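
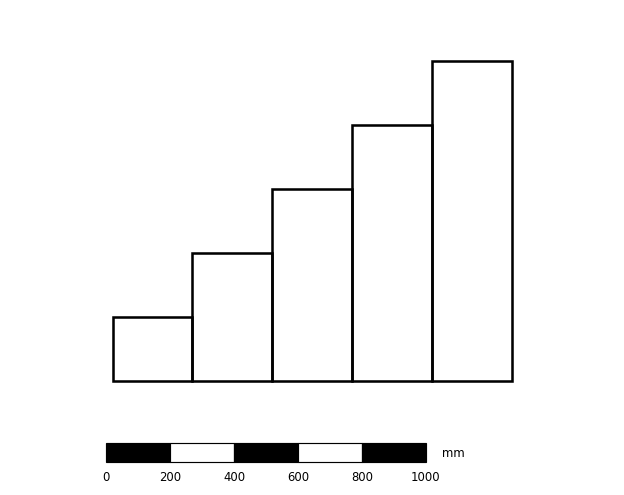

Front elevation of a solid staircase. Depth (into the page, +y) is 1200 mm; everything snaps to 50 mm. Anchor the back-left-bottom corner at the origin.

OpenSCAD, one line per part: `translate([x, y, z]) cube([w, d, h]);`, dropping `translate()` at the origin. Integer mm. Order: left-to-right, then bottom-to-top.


cube([250, 1200, 200]);
translate([250, 0, 0]) cube([250, 1200, 400]);
translate([500, 0, 0]) cube([250, 1200, 600]);
translate([750, 0, 0]) cube([250, 1200, 800]);
translate([1000, 0, 0]) cube([250, 1200, 1000]);


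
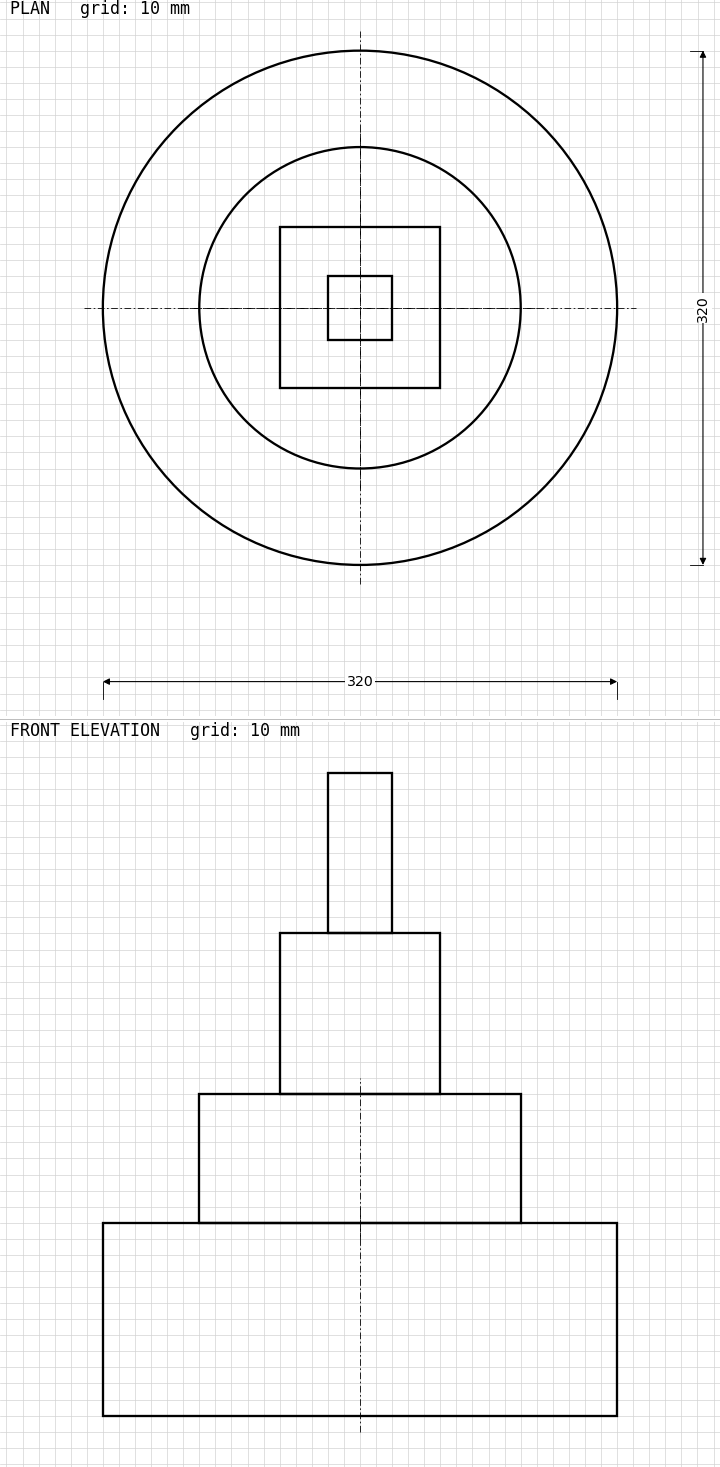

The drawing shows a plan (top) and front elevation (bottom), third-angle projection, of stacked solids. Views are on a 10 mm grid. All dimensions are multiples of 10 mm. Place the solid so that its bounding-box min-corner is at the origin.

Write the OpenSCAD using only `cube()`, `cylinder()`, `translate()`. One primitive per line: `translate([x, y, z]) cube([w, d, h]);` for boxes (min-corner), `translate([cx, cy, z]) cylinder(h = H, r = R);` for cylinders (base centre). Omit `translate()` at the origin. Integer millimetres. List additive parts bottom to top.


translate([160, 160, 0]) cylinder(h = 120, r = 160);
translate([160, 160, 120]) cylinder(h = 80, r = 100);
translate([110, 110, 200]) cube([100, 100, 100]);
translate([140, 140, 300]) cube([40, 40, 100]);


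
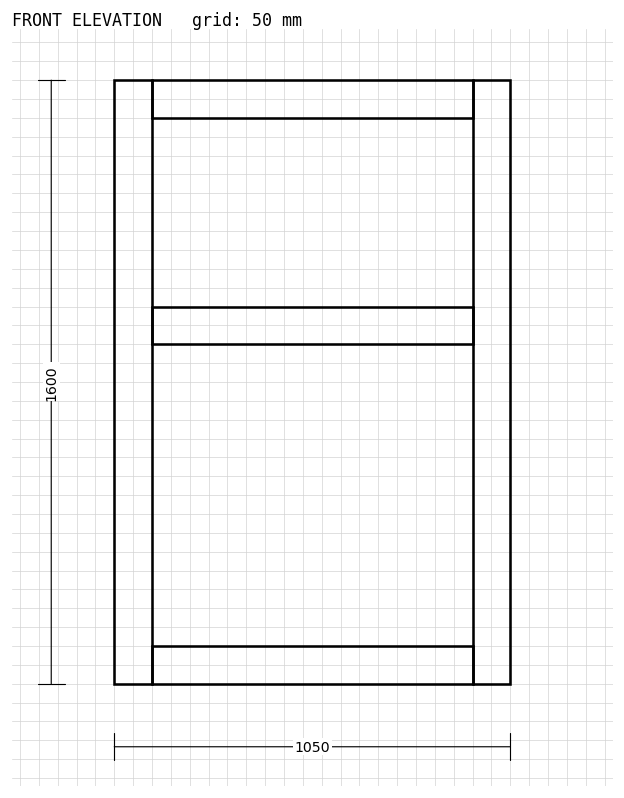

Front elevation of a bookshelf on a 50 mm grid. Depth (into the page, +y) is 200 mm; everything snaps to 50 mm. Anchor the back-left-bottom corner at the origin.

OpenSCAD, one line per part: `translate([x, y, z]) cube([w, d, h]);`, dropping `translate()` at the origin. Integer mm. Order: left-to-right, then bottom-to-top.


cube([100, 200, 1600]);
translate([100, 0, 0]) cube([850, 200, 100]);
translate([100, 0, 900]) cube([850, 200, 100]);
translate([100, 0, 1500]) cube([850, 200, 100]);
translate([950, 0, 0]) cube([100, 200, 1600]);


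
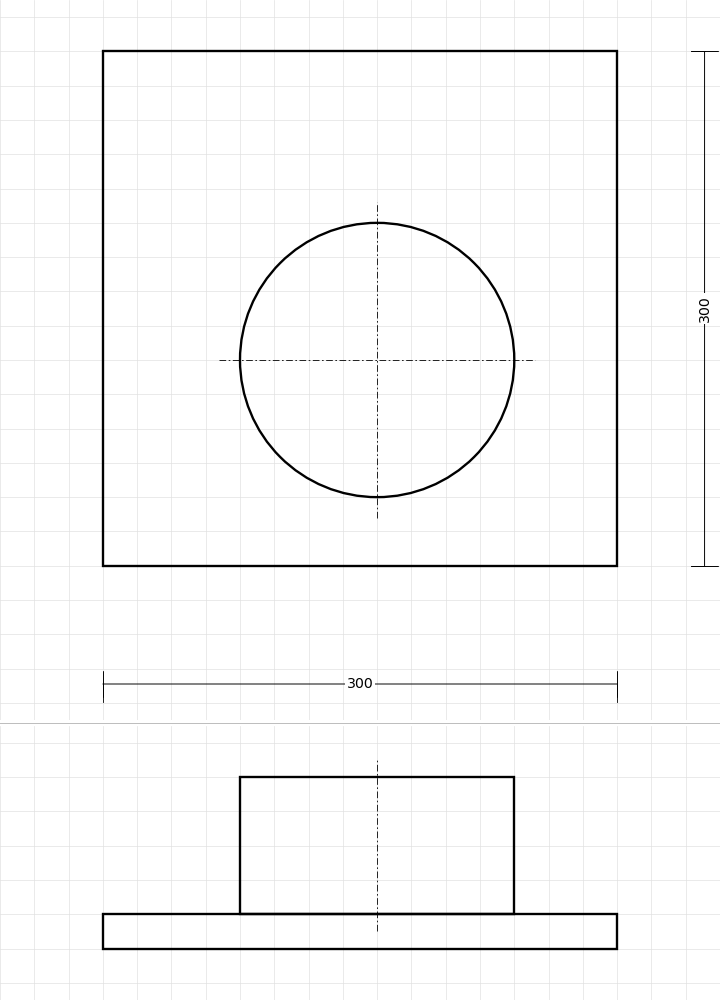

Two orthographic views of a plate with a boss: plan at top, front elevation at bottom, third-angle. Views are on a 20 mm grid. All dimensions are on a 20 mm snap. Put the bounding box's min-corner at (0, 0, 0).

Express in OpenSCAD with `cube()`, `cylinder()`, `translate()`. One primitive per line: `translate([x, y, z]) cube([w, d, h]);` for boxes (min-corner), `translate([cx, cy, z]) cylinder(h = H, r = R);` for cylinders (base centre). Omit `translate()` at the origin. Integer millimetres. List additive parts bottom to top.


cube([300, 300, 20]);
translate([160, 120, 20]) cylinder(h = 80, r = 80);


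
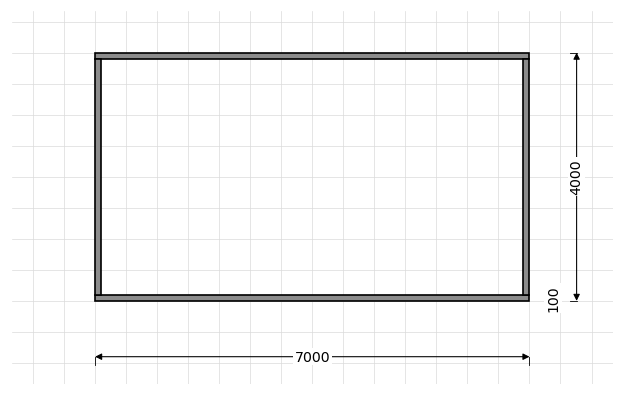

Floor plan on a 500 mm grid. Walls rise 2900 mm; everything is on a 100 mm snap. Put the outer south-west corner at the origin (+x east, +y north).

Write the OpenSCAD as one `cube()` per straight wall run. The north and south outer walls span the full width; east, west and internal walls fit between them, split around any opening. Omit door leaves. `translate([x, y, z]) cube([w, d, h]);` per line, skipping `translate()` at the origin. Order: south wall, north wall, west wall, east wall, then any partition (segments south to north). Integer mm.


cube([7000, 100, 2900]);
translate([0, 3900, 0]) cube([7000, 100, 2900]);
translate([0, 100, 0]) cube([100, 3800, 2900]);
translate([6900, 100, 0]) cube([100, 3800, 2900]);


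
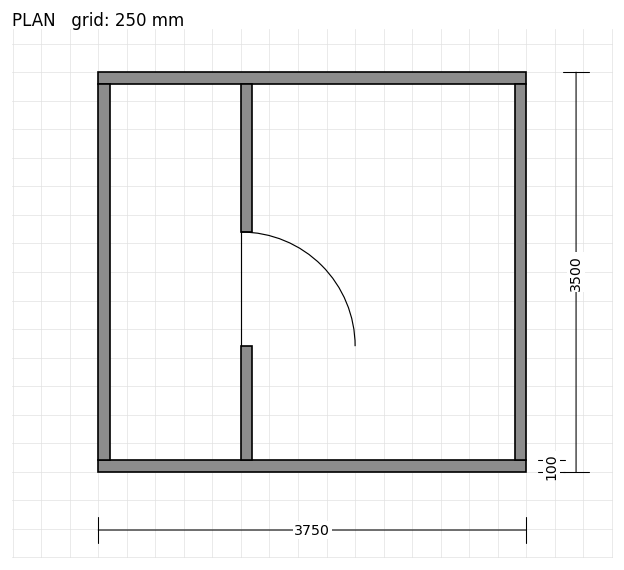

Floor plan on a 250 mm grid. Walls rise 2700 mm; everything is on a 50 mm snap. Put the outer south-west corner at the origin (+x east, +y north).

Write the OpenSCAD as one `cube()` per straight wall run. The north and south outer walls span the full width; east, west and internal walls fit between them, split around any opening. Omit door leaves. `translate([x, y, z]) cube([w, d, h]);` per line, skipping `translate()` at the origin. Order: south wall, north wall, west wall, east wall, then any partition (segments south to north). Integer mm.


cube([3750, 100, 2700]);
translate([0, 3400, 0]) cube([3750, 100, 2700]);
translate([0, 100, 0]) cube([100, 3300, 2700]);
translate([3650, 100, 0]) cube([100, 3300, 2700]);
translate([1250, 100, 0]) cube([100, 1000, 2700]);
translate([1250, 2100, 0]) cube([100, 1300, 2700]);


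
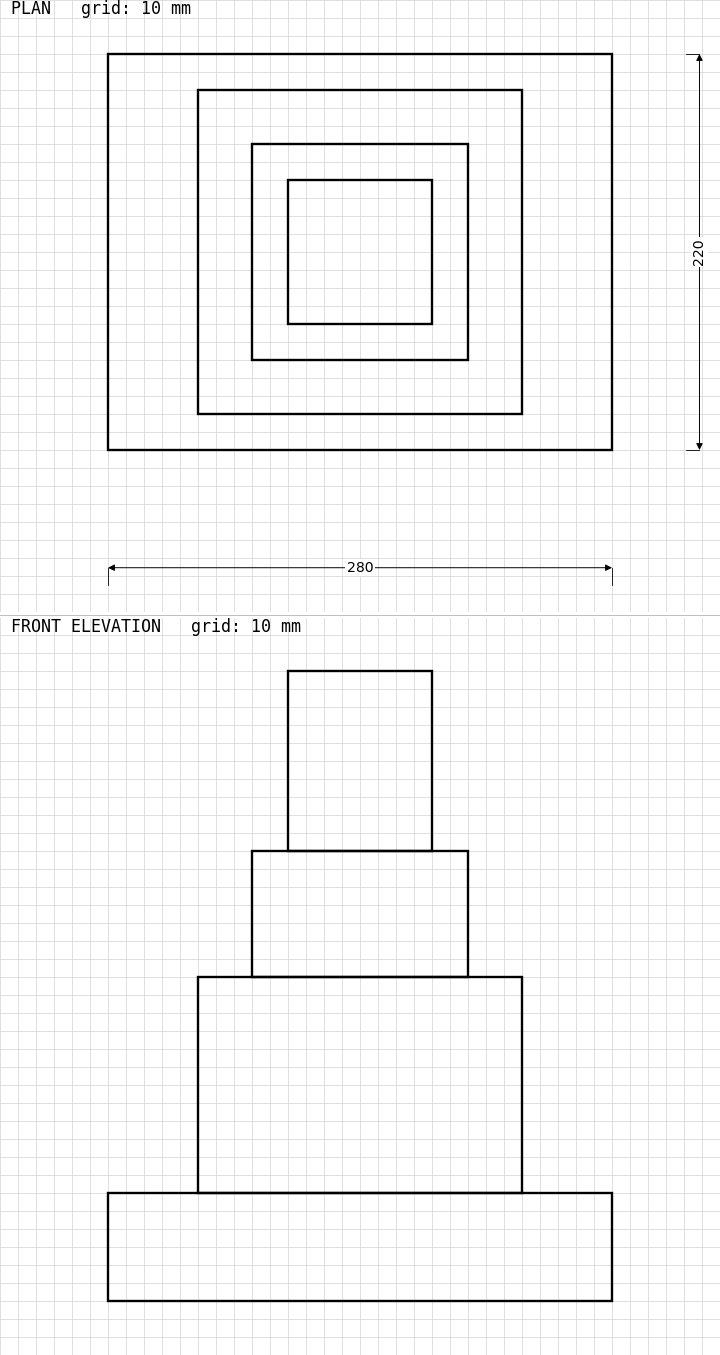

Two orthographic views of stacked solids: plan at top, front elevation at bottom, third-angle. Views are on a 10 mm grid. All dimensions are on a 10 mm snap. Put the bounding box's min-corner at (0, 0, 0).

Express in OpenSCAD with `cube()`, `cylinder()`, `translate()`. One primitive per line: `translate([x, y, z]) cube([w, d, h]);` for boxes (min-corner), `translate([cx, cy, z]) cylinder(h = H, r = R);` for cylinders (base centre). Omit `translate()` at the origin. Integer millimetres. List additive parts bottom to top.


cube([280, 220, 60]);
translate([50, 20, 60]) cube([180, 180, 120]);
translate([80, 50, 180]) cube([120, 120, 70]);
translate([100, 70, 250]) cube([80, 80, 100]);


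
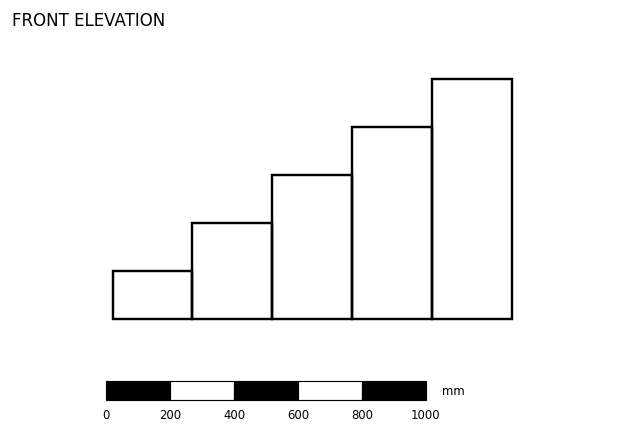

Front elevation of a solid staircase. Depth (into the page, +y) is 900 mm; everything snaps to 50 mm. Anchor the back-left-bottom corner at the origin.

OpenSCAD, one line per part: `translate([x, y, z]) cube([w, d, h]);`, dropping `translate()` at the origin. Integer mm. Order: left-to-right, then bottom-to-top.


cube([250, 900, 150]);
translate([250, 0, 0]) cube([250, 900, 300]);
translate([500, 0, 0]) cube([250, 900, 450]);
translate([750, 0, 0]) cube([250, 900, 600]);
translate([1000, 0, 0]) cube([250, 900, 750]);


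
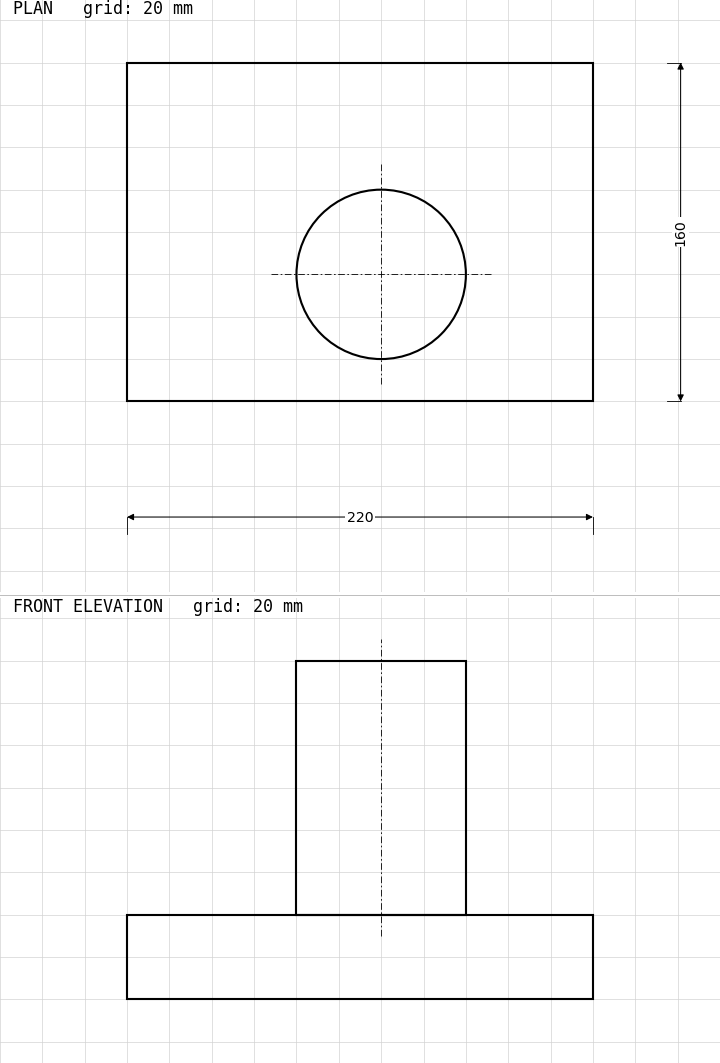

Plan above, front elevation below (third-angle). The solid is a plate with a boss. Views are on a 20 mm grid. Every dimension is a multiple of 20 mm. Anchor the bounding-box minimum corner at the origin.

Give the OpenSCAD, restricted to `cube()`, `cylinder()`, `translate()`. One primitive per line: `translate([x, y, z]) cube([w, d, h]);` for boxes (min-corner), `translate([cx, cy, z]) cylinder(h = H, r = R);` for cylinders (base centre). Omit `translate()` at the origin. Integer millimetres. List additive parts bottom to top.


cube([220, 160, 40]);
translate([120, 60, 40]) cylinder(h = 120, r = 40);


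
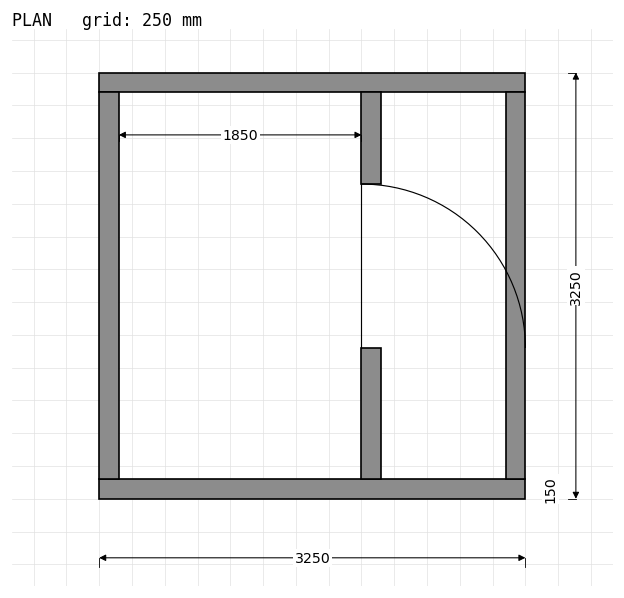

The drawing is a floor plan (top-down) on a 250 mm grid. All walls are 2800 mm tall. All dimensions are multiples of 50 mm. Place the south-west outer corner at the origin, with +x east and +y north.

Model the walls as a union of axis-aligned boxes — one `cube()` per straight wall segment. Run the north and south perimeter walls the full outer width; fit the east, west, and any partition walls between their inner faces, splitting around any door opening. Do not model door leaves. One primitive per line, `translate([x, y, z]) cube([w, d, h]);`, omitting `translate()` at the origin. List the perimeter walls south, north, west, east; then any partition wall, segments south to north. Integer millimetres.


cube([3250, 150, 2800]);
translate([0, 3100, 0]) cube([3250, 150, 2800]);
translate([0, 150, 0]) cube([150, 2950, 2800]);
translate([3100, 150, 0]) cube([150, 2950, 2800]);
translate([2000, 150, 0]) cube([150, 1000, 2800]);
translate([2000, 2400, 0]) cube([150, 700, 2800]);


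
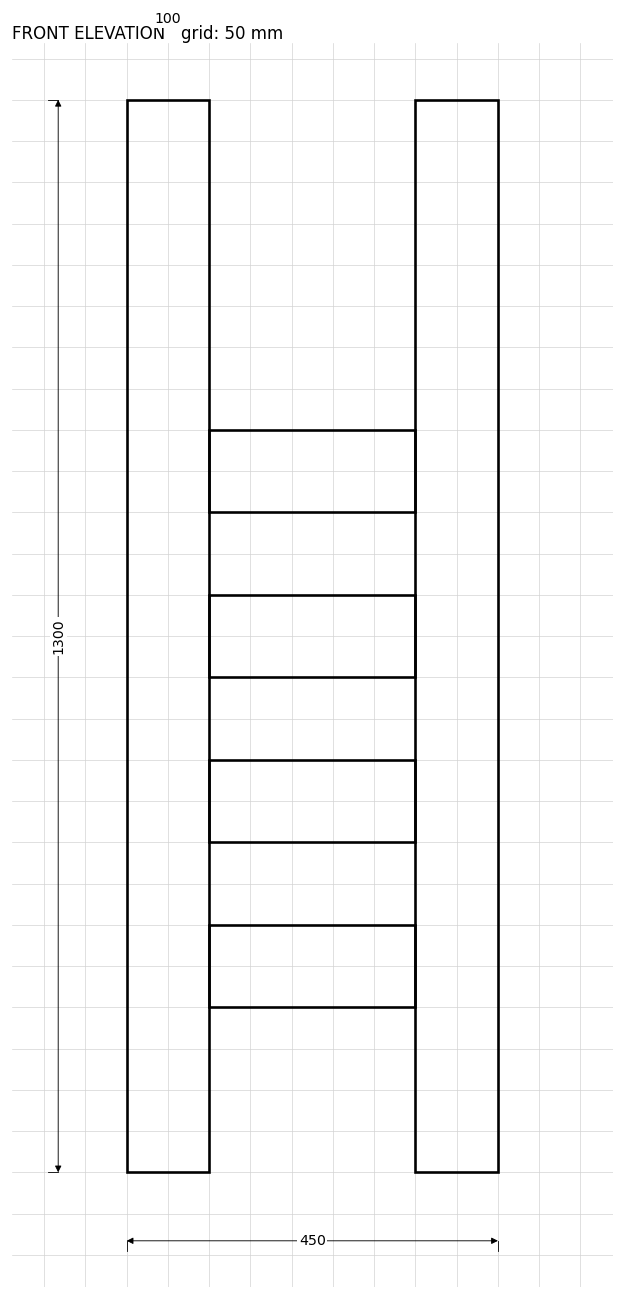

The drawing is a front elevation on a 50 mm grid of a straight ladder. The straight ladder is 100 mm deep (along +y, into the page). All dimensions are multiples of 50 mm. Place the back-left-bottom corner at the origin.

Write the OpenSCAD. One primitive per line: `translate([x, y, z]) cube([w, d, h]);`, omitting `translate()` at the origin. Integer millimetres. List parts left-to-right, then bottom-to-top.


cube([100, 100, 1300]);
translate([100, 0, 200]) cube([250, 100, 100]);
translate([100, 0, 400]) cube([250, 100, 100]);
translate([100, 0, 600]) cube([250, 100, 100]);
translate([100, 0, 800]) cube([250, 100, 100]);
translate([350, 0, 0]) cube([100, 100, 1300]);


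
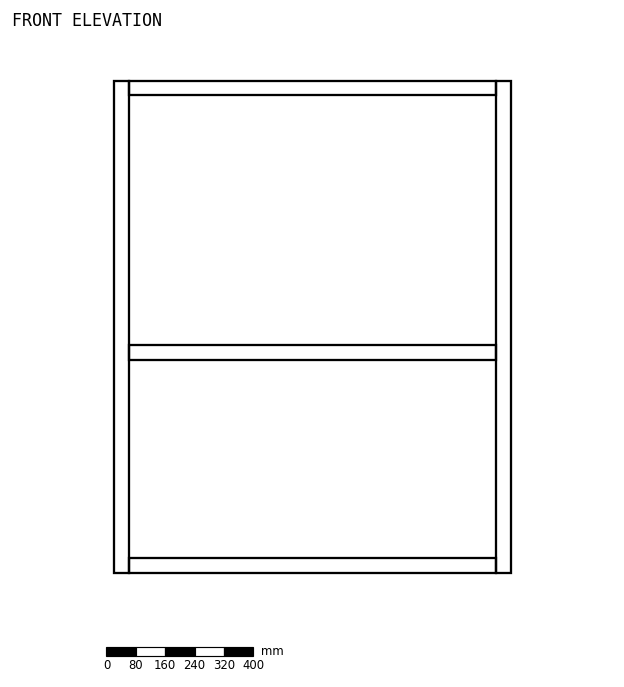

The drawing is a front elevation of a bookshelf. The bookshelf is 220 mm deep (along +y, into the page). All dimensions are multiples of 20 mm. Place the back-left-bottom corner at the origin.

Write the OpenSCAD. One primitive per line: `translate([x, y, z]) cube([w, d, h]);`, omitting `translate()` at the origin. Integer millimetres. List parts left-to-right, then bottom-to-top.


cube([40, 220, 1340]);
translate([40, 0, 0]) cube([1000, 220, 40]);
translate([40, 0, 580]) cube([1000, 220, 40]);
translate([40, 0, 1300]) cube([1000, 220, 40]);
translate([1040, 0, 0]) cube([40, 220, 1340]);


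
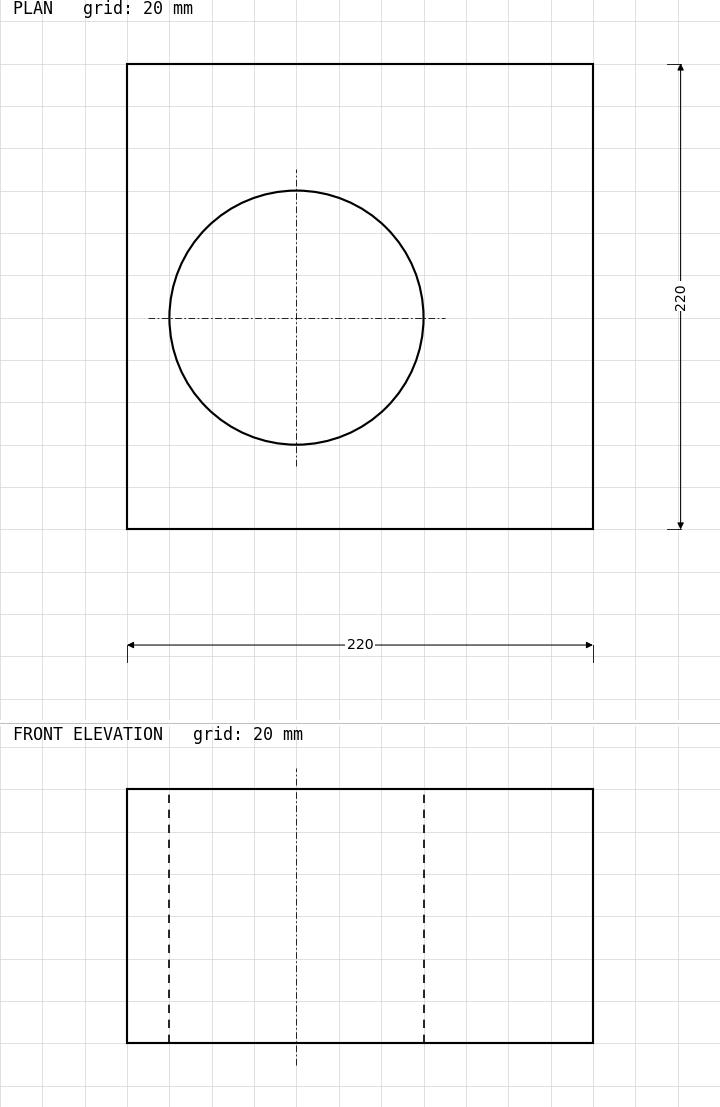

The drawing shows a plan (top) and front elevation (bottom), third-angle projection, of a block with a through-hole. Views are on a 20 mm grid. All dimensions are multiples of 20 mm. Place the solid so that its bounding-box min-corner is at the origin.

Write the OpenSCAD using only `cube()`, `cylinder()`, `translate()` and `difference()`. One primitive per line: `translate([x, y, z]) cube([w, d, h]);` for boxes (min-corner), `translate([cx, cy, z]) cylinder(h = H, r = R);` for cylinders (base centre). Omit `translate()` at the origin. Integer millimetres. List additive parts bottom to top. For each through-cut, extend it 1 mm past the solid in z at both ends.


difference() {
  cube([220, 220, 120]);
  translate([80, 100, -1]) cylinder(h = 122, r = 60);
}


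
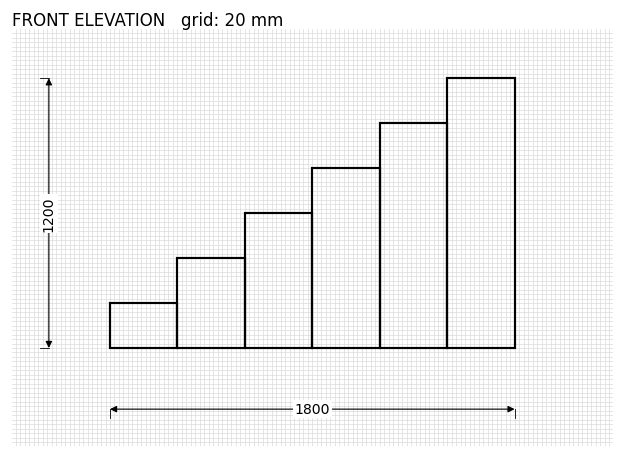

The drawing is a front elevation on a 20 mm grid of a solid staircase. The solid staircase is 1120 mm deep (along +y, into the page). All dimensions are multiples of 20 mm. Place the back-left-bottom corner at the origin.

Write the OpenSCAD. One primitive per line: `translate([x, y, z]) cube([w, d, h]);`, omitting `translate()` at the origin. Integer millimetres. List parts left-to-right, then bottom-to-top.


cube([300, 1120, 200]);
translate([300, 0, 0]) cube([300, 1120, 400]);
translate([600, 0, 0]) cube([300, 1120, 600]);
translate([900, 0, 0]) cube([300, 1120, 800]);
translate([1200, 0, 0]) cube([300, 1120, 1000]);
translate([1500, 0, 0]) cube([300, 1120, 1200]);


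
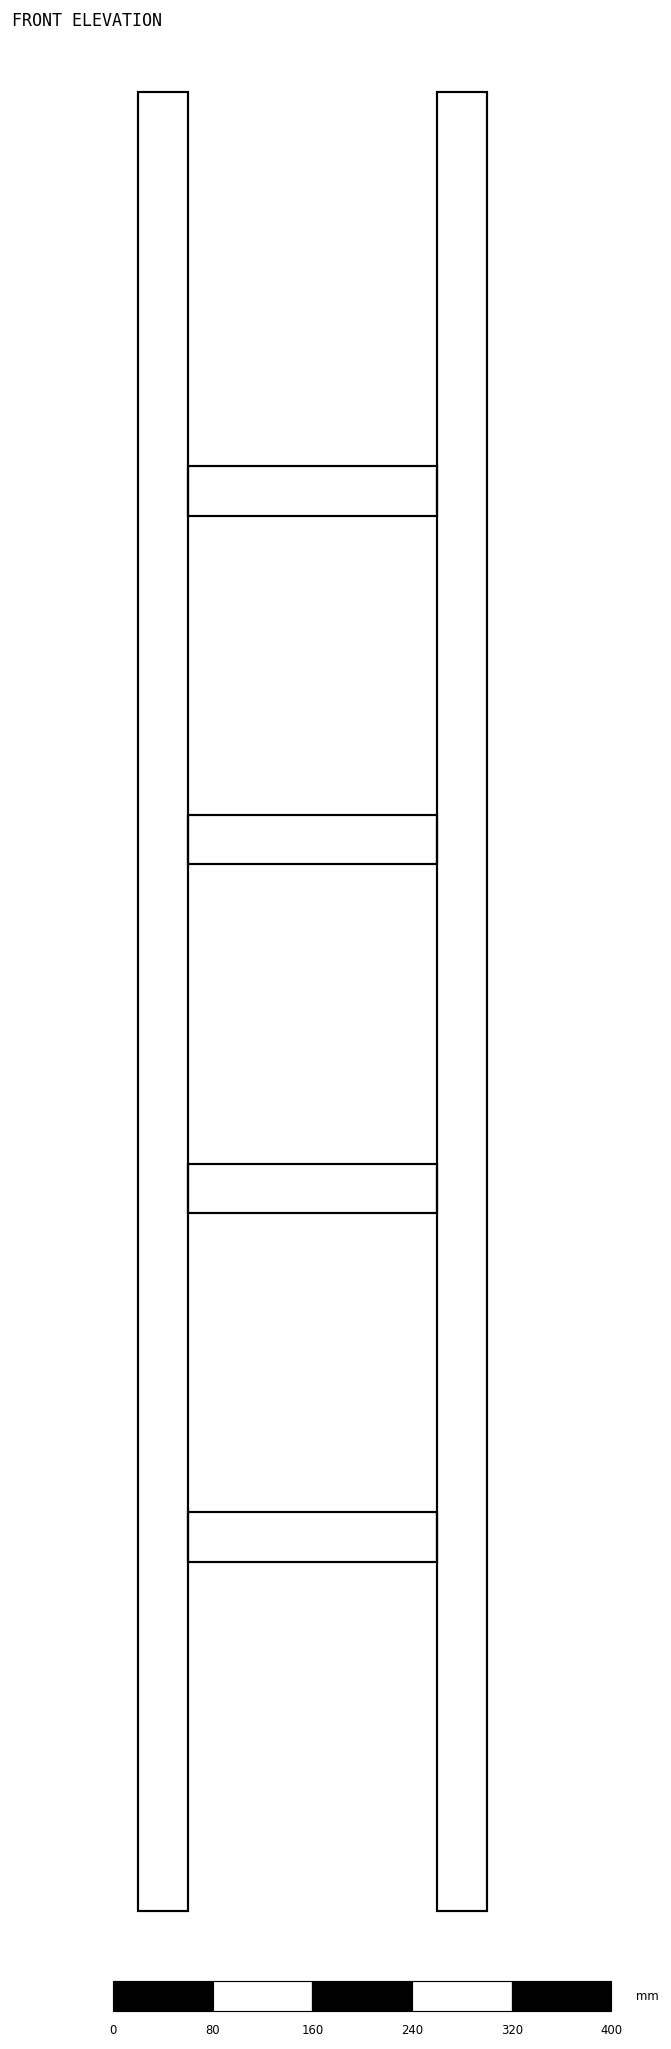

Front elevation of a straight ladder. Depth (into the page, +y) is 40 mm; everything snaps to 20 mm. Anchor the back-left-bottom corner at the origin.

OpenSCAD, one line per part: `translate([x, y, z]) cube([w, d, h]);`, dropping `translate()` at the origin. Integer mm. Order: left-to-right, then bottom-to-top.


cube([40, 40, 1460]);
translate([40, 0, 280]) cube([200, 40, 40]);
translate([40, 0, 560]) cube([200, 40, 40]);
translate([40, 0, 840]) cube([200, 40, 40]);
translate([40, 0, 1120]) cube([200, 40, 40]);
translate([240, 0, 0]) cube([40, 40, 1460]);


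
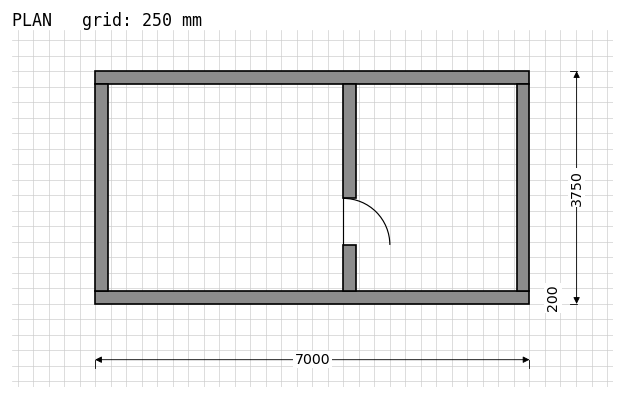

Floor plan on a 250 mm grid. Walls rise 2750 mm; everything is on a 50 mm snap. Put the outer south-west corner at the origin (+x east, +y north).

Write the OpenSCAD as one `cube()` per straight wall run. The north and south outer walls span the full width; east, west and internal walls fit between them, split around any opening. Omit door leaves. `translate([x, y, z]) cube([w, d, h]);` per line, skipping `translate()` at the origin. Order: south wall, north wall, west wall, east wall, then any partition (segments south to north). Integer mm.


cube([7000, 200, 2750]);
translate([0, 3550, 0]) cube([7000, 200, 2750]);
translate([0, 200, 0]) cube([200, 3350, 2750]);
translate([6800, 200, 0]) cube([200, 3350, 2750]);
translate([4000, 200, 0]) cube([200, 750, 2750]);
translate([4000, 1700, 0]) cube([200, 1850, 2750]);


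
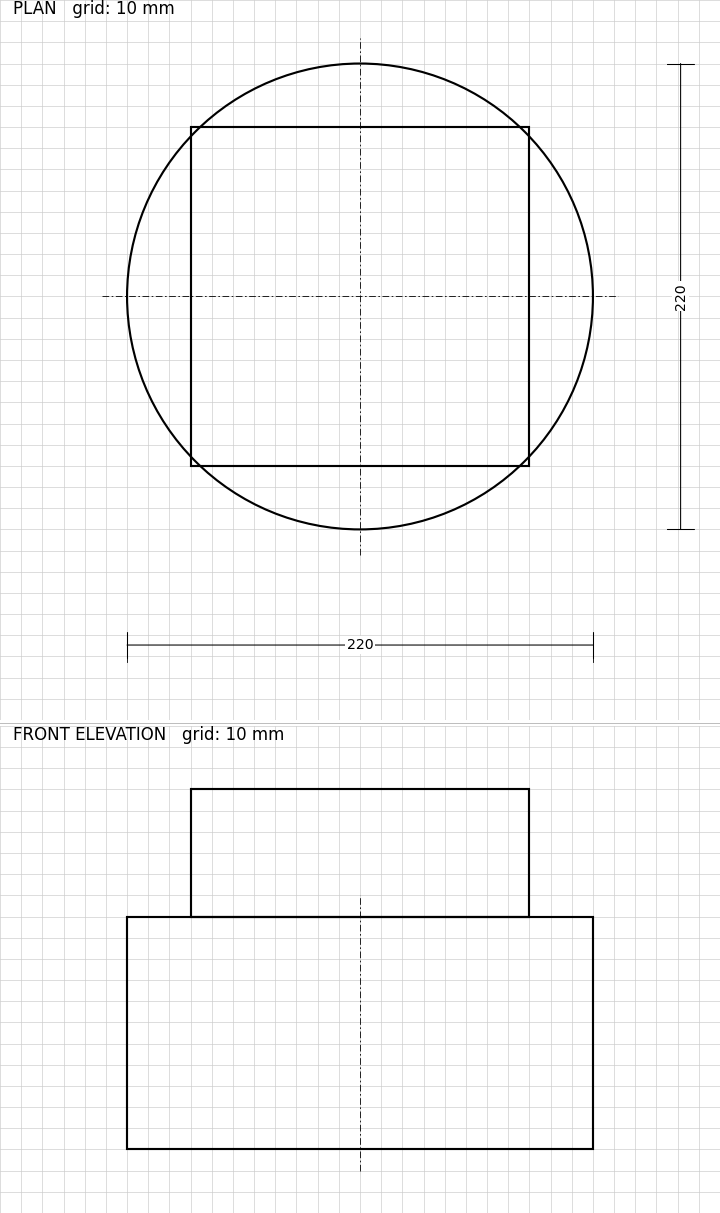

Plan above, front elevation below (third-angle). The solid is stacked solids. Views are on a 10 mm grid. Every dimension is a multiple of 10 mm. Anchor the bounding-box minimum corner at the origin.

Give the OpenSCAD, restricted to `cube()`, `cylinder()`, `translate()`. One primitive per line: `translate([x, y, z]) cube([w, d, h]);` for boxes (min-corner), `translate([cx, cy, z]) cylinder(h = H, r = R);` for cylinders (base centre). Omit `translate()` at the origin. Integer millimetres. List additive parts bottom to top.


translate([110, 110, 0]) cylinder(h = 110, r = 110);
translate([30, 30, 110]) cube([160, 160, 60]);


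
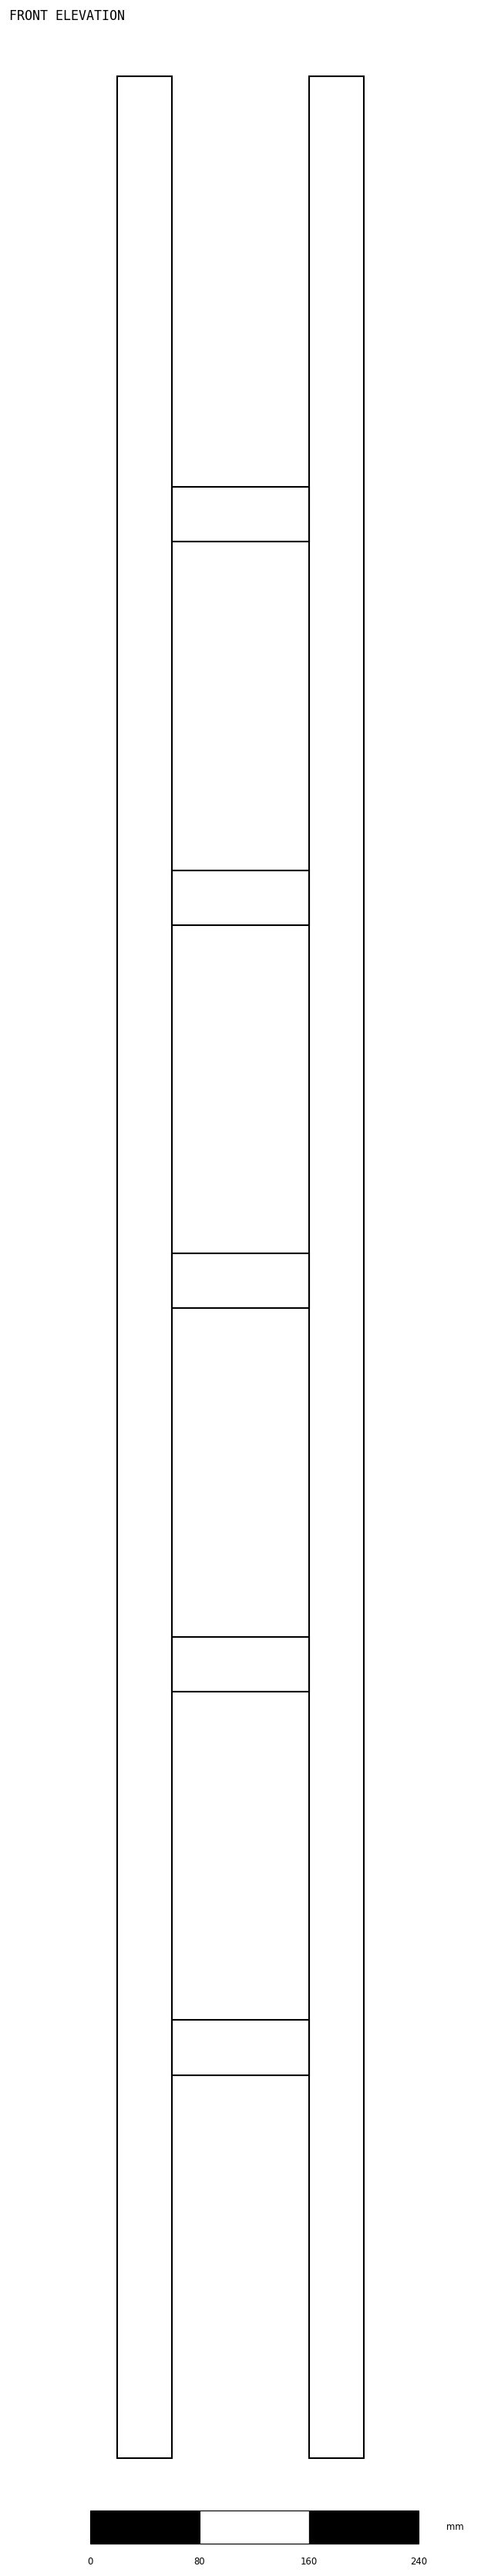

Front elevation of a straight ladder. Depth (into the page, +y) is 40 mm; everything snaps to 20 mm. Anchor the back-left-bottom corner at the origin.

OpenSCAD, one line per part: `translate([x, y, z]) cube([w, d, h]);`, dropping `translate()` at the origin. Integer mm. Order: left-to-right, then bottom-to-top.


cube([40, 40, 1740]);
translate([40, 0, 280]) cube([100, 40, 40]);
translate([40, 0, 560]) cube([100, 40, 40]);
translate([40, 0, 840]) cube([100, 40, 40]);
translate([40, 0, 1120]) cube([100, 40, 40]);
translate([40, 0, 1400]) cube([100, 40, 40]);
translate([140, 0, 0]) cube([40, 40, 1740]);


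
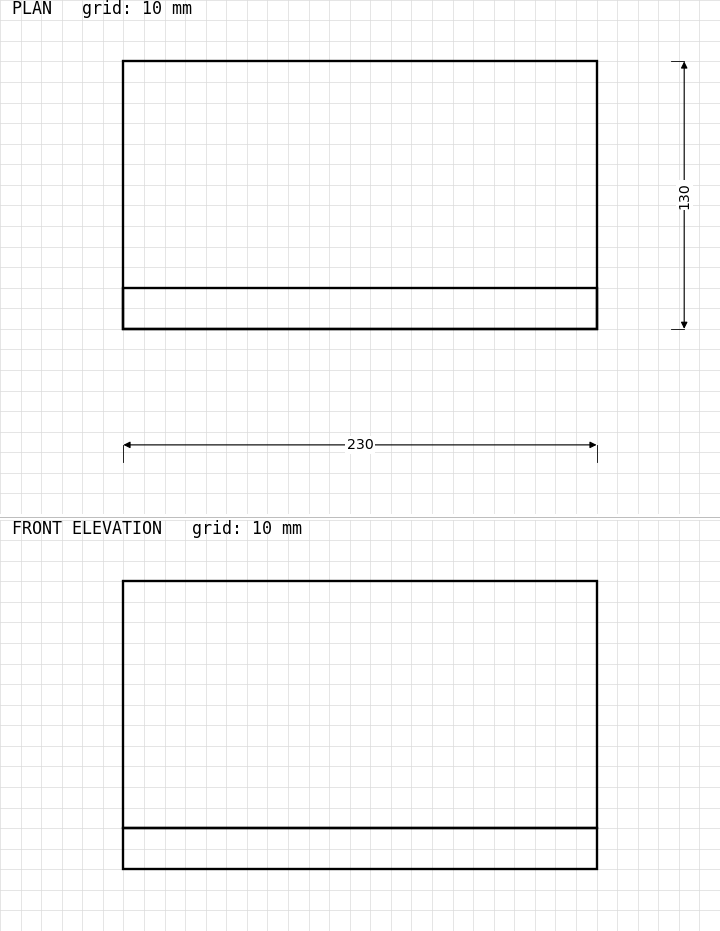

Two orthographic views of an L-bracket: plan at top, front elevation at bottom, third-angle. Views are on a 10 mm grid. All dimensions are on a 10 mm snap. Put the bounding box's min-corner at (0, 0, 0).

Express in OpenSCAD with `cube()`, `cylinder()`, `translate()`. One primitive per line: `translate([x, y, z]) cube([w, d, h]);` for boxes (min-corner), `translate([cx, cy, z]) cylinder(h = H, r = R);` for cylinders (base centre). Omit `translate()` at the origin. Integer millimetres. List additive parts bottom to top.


cube([230, 130, 20]);
translate([0, 0, 20]) cube([230, 20, 120]);


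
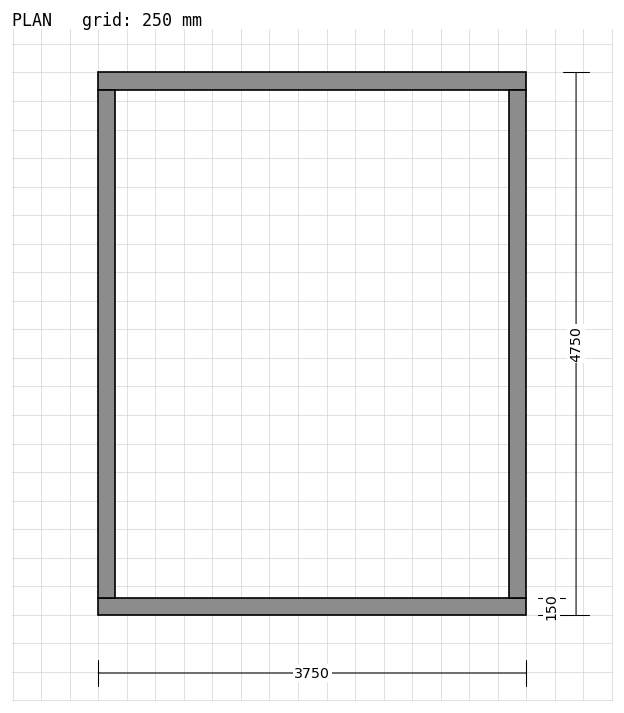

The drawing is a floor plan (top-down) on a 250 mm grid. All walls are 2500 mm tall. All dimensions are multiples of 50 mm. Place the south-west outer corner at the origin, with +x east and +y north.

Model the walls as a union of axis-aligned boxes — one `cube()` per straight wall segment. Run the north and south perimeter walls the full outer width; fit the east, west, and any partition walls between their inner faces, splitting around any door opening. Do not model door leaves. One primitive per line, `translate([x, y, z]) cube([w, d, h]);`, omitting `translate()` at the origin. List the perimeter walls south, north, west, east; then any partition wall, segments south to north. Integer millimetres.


cube([3750, 150, 2500]);
translate([0, 4600, 0]) cube([3750, 150, 2500]);
translate([0, 150, 0]) cube([150, 4450, 2500]);
translate([3600, 150, 0]) cube([150, 4450, 2500]);


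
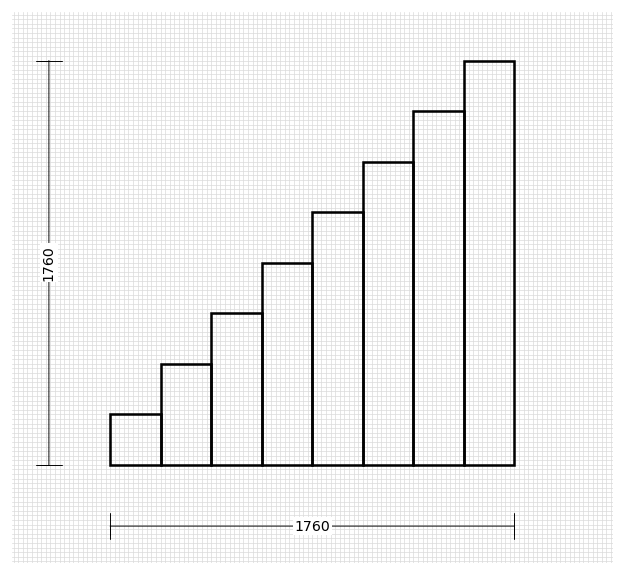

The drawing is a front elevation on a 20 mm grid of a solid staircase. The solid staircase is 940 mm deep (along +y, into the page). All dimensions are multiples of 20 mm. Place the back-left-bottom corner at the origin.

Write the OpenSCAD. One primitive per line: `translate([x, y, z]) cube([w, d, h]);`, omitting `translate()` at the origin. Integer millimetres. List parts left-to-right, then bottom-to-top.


cube([220, 940, 220]);
translate([220, 0, 0]) cube([220, 940, 440]);
translate([440, 0, 0]) cube([220, 940, 660]);
translate([660, 0, 0]) cube([220, 940, 880]);
translate([880, 0, 0]) cube([220, 940, 1100]);
translate([1100, 0, 0]) cube([220, 940, 1320]);
translate([1320, 0, 0]) cube([220, 940, 1540]);
translate([1540, 0, 0]) cube([220, 940, 1760]);


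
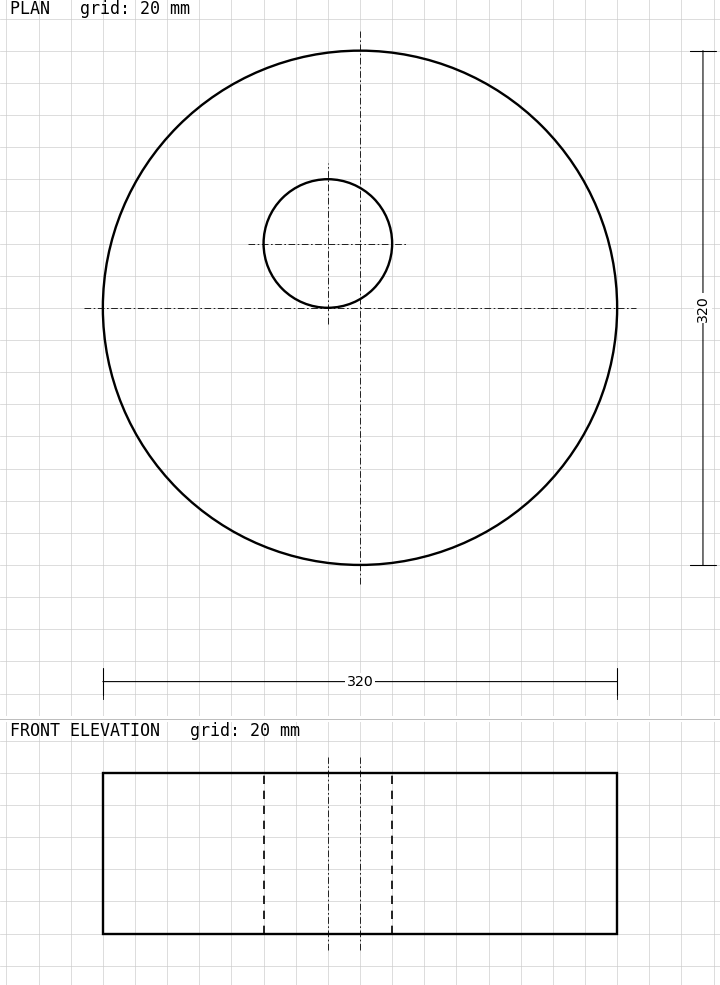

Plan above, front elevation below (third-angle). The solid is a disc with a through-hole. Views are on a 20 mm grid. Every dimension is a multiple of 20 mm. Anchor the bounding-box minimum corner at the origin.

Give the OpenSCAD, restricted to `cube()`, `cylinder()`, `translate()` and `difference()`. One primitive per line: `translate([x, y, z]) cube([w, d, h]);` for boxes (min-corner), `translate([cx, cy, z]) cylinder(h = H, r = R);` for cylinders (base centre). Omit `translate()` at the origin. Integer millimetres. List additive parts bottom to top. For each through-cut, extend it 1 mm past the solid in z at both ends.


difference() {
  translate([160, 160, 0]) cylinder(h = 100, r = 160);
  translate([140, 200, -1]) cylinder(h = 102, r = 40);
}


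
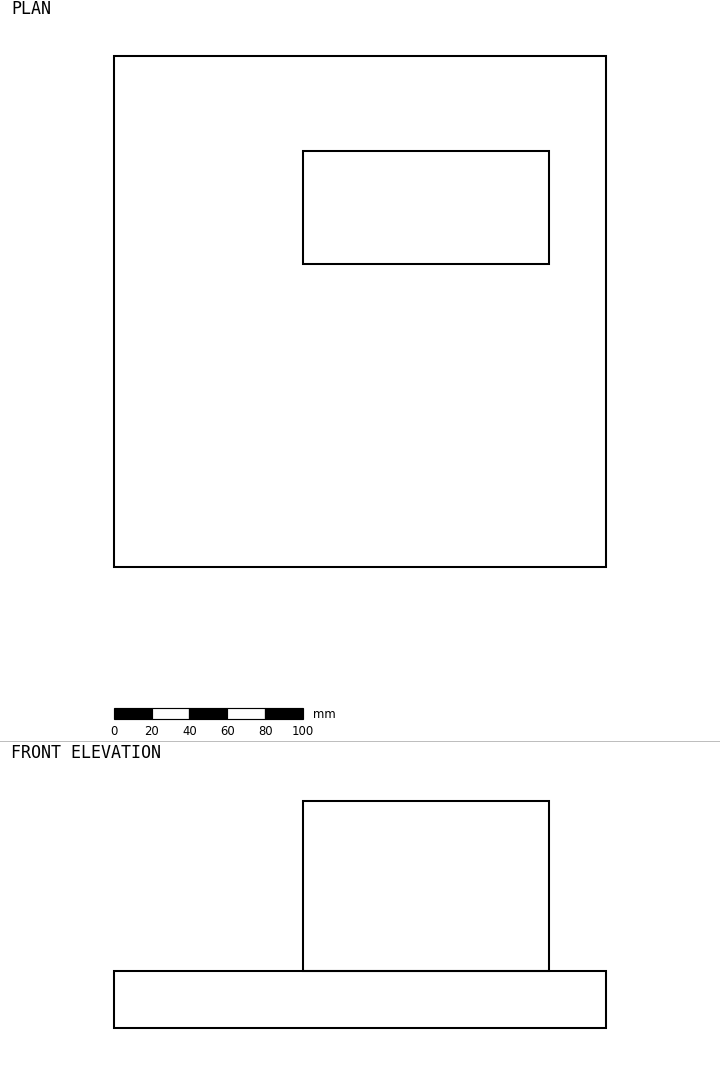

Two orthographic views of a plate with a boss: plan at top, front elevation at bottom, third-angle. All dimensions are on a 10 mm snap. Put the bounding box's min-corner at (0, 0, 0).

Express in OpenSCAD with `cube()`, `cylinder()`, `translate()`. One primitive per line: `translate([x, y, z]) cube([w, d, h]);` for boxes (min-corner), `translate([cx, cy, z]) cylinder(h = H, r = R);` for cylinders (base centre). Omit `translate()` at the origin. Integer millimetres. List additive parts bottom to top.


cube([260, 270, 30]);
translate([100, 160, 30]) cube([130, 60, 90]);


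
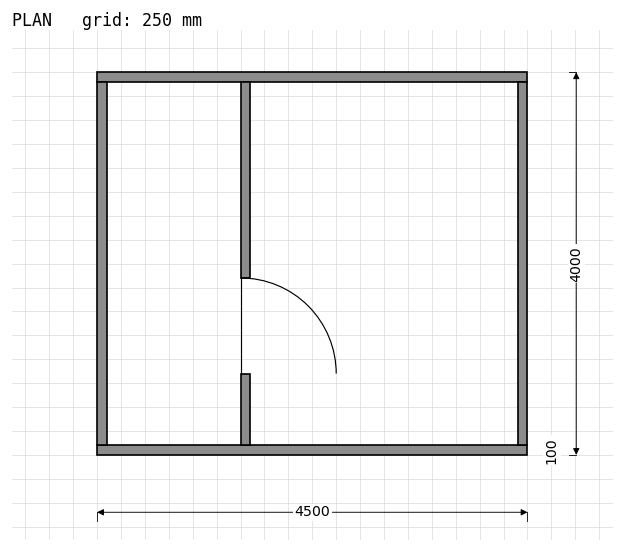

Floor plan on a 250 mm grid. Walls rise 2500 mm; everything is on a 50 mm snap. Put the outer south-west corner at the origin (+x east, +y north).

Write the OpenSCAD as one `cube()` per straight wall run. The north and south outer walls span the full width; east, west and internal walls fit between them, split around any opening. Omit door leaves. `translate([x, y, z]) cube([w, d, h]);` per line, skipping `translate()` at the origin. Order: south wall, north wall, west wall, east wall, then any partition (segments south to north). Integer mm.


cube([4500, 100, 2500]);
translate([0, 3900, 0]) cube([4500, 100, 2500]);
translate([0, 100, 0]) cube([100, 3800, 2500]);
translate([4400, 100, 0]) cube([100, 3800, 2500]);
translate([1500, 100, 0]) cube([100, 750, 2500]);
translate([1500, 1850, 0]) cube([100, 2050, 2500]);


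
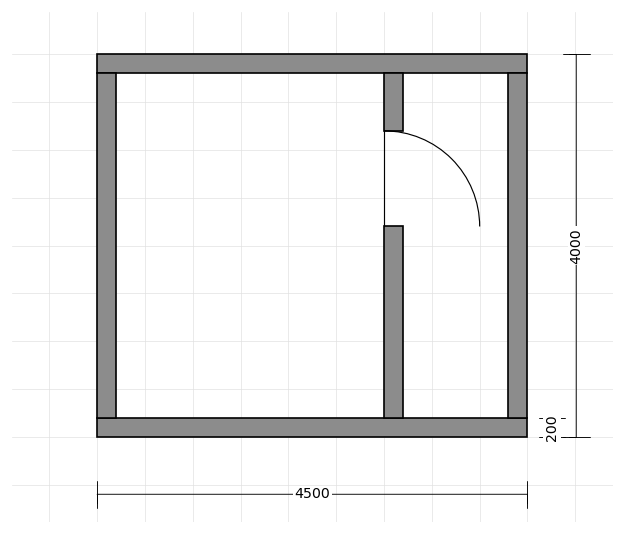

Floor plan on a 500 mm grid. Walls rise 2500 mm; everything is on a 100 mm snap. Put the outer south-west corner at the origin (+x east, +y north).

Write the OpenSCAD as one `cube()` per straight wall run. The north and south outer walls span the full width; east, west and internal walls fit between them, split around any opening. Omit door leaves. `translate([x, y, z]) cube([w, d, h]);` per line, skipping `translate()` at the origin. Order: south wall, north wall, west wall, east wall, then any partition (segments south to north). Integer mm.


cube([4500, 200, 2500]);
translate([0, 3800, 0]) cube([4500, 200, 2500]);
translate([0, 200, 0]) cube([200, 3600, 2500]);
translate([4300, 200, 0]) cube([200, 3600, 2500]);
translate([3000, 200, 0]) cube([200, 2000, 2500]);
translate([3000, 3200, 0]) cube([200, 600, 2500]);


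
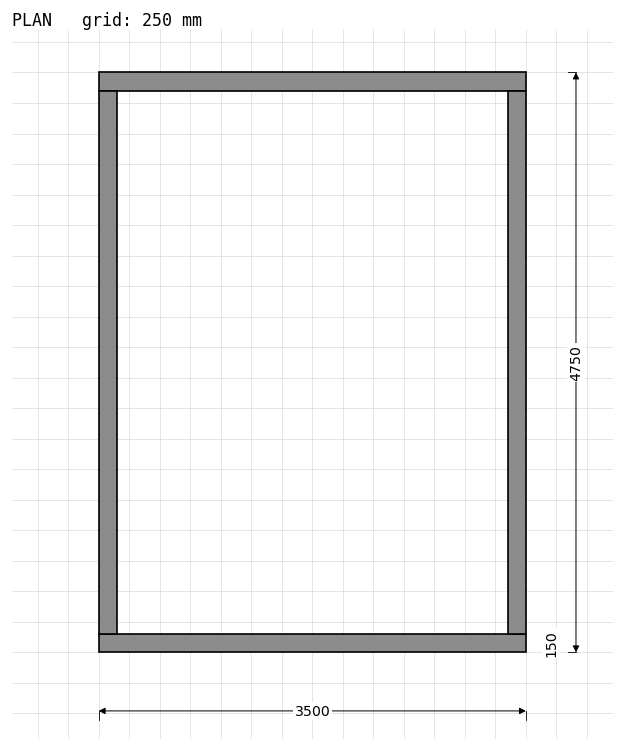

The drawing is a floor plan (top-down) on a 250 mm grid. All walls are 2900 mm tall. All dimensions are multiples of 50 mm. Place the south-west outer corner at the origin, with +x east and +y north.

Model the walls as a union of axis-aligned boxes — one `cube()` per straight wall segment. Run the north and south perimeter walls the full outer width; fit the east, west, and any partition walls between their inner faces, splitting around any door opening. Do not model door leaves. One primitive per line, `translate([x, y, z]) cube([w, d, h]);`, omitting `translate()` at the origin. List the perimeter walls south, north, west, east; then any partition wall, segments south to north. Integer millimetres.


cube([3500, 150, 2900]);
translate([0, 4600, 0]) cube([3500, 150, 2900]);
translate([0, 150, 0]) cube([150, 4450, 2900]);
translate([3350, 150, 0]) cube([150, 4450, 2900]);


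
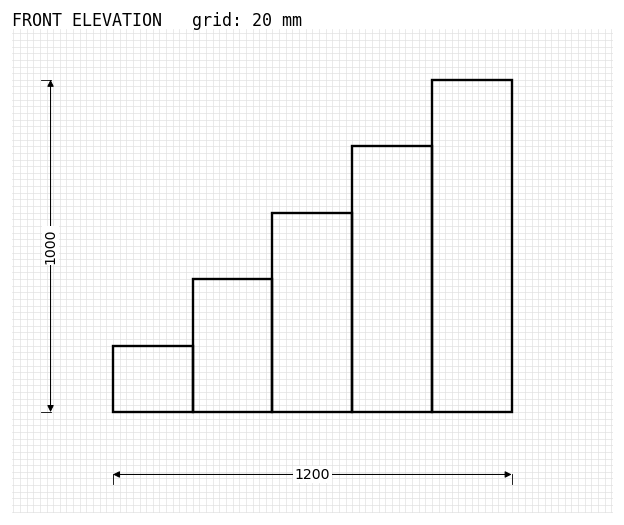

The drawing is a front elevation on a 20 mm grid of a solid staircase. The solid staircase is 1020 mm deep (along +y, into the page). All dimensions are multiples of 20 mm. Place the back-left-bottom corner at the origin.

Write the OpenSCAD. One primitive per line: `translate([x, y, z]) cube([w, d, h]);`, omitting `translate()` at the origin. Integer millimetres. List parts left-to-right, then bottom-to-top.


cube([240, 1020, 200]);
translate([240, 0, 0]) cube([240, 1020, 400]);
translate([480, 0, 0]) cube([240, 1020, 600]);
translate([720, 0, 0]) cube([240, 1020, 800]);
translate([960, 0, 0]) cube([240, 1020, 1000]);


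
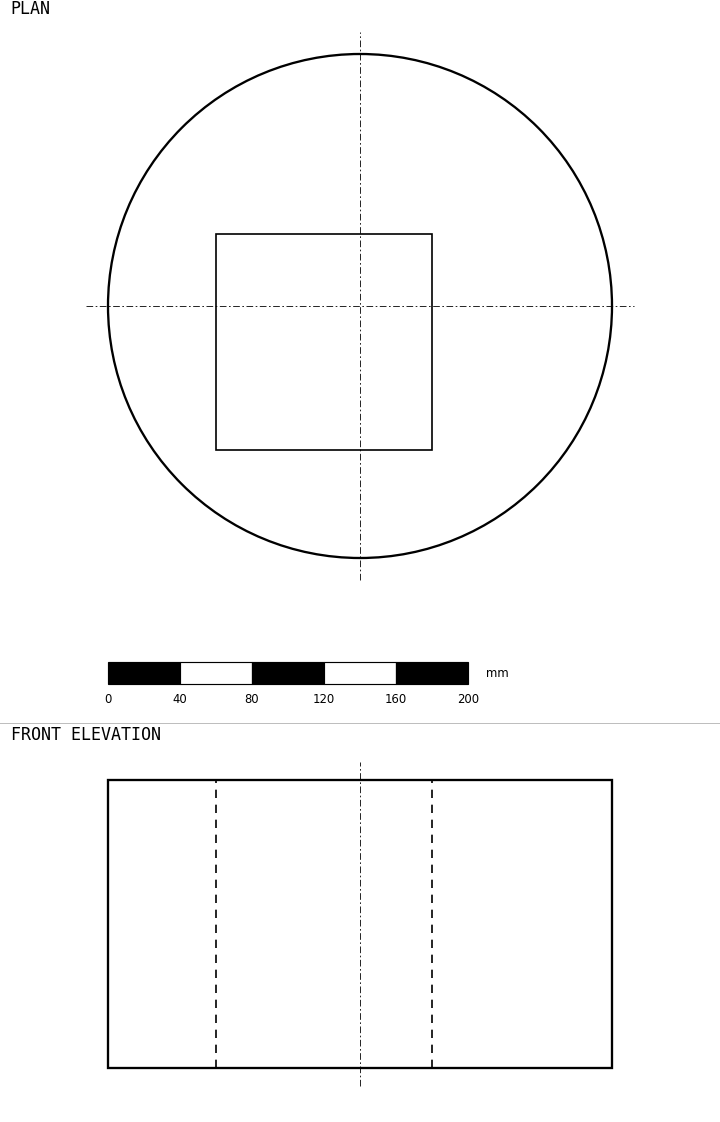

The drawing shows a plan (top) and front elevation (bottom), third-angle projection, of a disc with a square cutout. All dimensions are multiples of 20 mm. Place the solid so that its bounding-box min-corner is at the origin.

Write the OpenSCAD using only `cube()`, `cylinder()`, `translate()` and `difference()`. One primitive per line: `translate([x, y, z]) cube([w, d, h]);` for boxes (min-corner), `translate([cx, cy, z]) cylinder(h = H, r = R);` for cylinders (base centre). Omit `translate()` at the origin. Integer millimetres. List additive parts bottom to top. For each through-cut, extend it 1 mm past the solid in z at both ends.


difference() {
  translate([140, 140, 0]) cylinder(h = 160, r = 140);
  translate([60, 60, -1]) cube([120, 120, 162]);
}


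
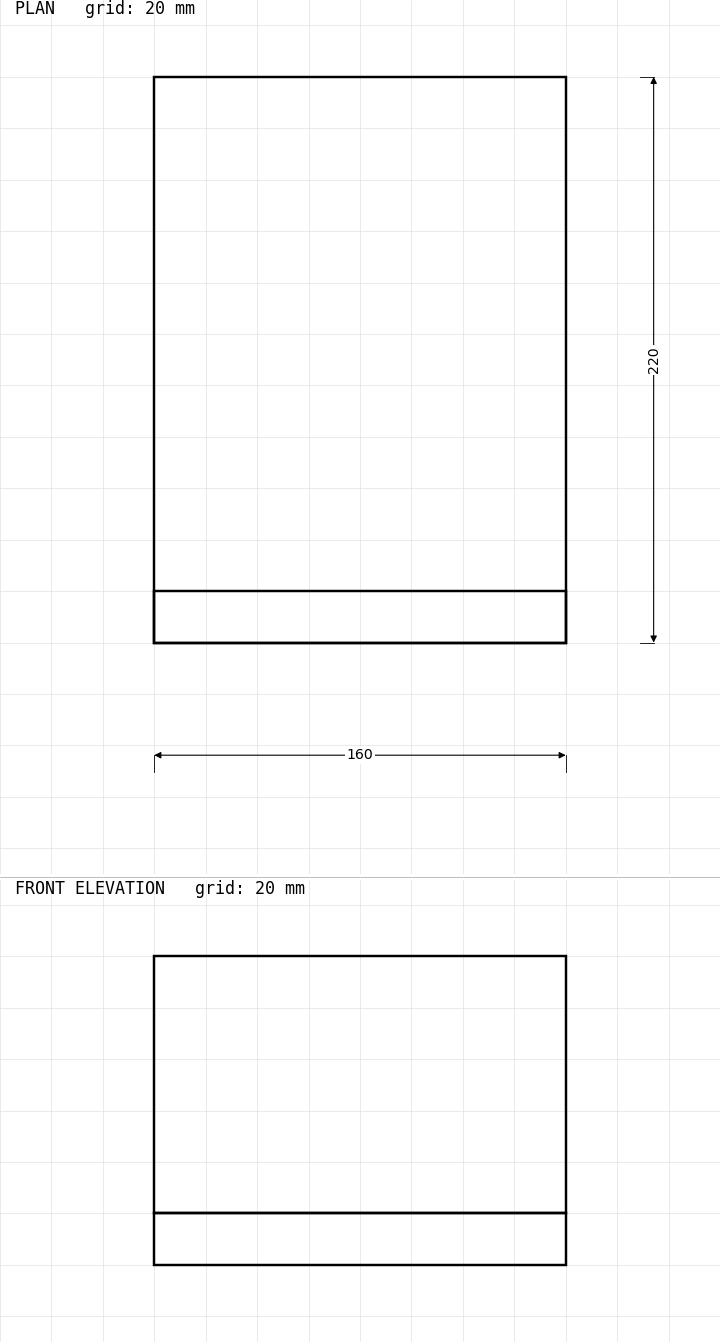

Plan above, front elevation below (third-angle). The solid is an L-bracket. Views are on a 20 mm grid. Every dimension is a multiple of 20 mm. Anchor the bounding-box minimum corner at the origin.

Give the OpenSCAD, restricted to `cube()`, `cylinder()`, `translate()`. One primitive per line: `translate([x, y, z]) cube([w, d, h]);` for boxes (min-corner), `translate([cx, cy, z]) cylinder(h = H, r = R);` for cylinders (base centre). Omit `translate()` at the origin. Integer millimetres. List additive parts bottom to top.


cube([160, 220, 20]);
translate([0, 0, 20]) cube([160, 20, 100]);


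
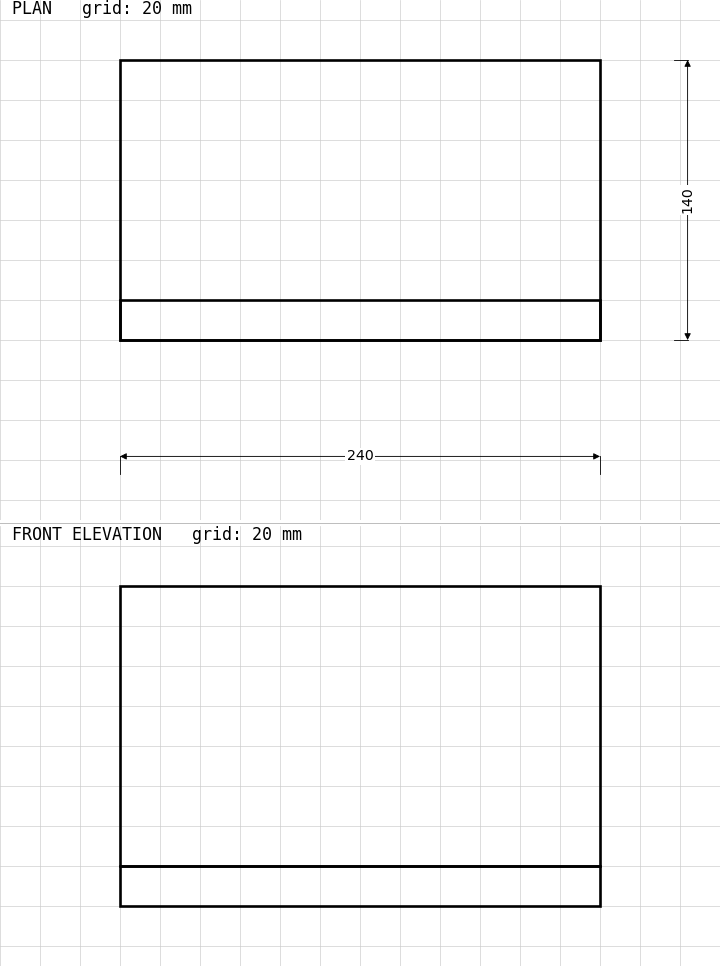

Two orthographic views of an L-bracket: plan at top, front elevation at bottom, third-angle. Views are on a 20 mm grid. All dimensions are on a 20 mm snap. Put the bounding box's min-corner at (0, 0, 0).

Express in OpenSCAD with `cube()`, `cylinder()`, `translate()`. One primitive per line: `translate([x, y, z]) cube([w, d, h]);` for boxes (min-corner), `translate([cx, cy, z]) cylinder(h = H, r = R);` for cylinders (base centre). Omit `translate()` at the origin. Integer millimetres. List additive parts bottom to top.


cube([240, 140, 20]);
translate([0, 0, 20]) cube([240, 20, 140]);


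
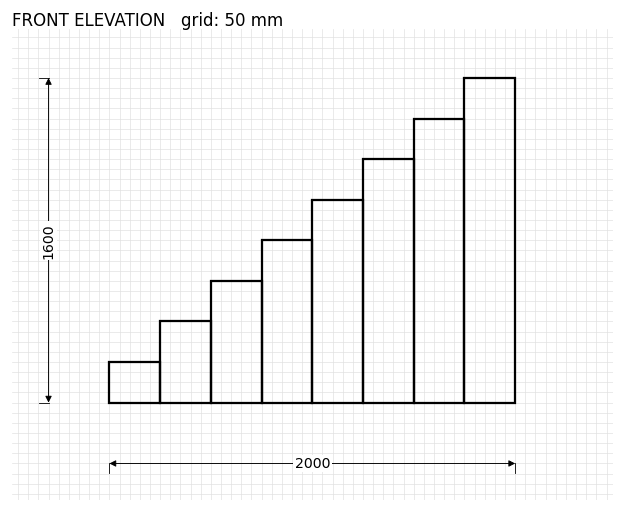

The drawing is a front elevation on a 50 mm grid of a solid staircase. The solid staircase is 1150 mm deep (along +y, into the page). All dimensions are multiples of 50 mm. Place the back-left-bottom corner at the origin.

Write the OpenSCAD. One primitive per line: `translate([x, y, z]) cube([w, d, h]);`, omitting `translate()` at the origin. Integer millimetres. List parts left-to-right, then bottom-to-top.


cube([250, 1150, 200]);
translate([250, 0, 0]) cube([250, 1150, 400]);
translate([500, 0, 0]) cube([250, 1150, 600]);
translate([750, 0, 0]) cube([250, 1150, 800]);
translate([1000, 0, 0]) cube([250, 1150, 1000]);
translate([1250, 0, 0]) cube([250, 1150, 1200]);
translate([1500, 0, 0]) cube([250, 1150, 1400]);
translate([1750, 0, 0]) cube([250, 1150, 1600]);


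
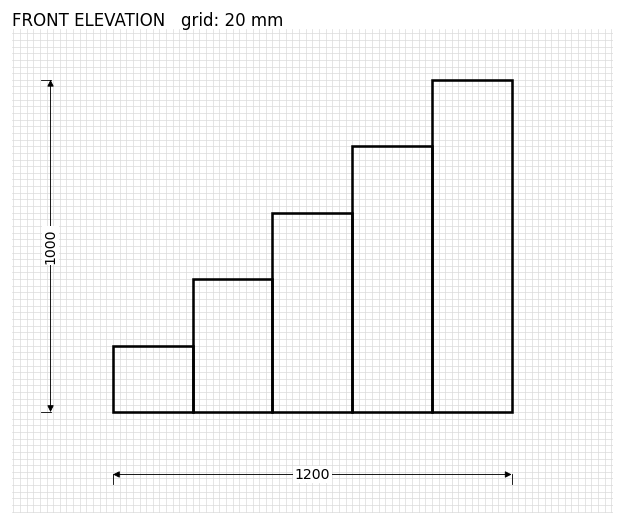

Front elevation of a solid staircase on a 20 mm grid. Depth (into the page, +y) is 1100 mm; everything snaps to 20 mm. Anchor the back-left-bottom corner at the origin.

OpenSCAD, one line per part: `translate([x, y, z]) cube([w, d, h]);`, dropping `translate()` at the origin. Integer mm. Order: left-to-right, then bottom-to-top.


cube([240, 1100, 200]);
translate([240, 0, 0]) cube([240, 1100, 400]);
translate([480, 0, 0]) cube([240, 1100, 600]);
translate([720, 0, 0]) cube([240, 1100, 800]);
translate([960, 0, 0]) cube([240, 1100, 1000]);


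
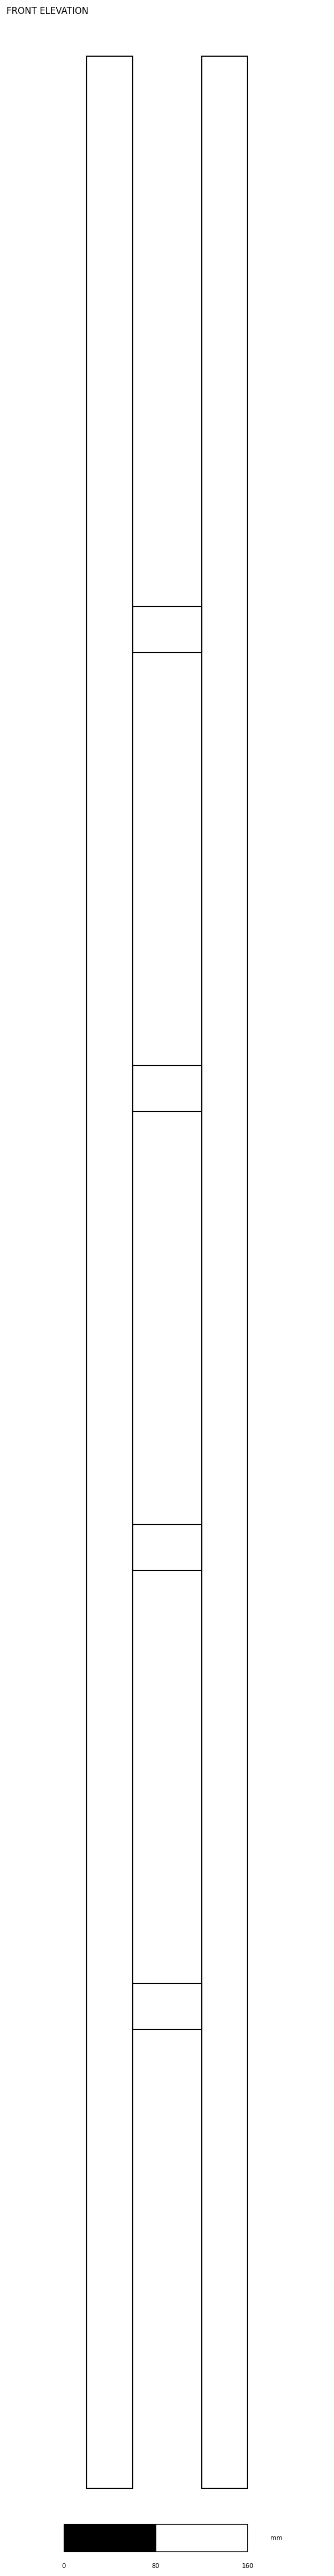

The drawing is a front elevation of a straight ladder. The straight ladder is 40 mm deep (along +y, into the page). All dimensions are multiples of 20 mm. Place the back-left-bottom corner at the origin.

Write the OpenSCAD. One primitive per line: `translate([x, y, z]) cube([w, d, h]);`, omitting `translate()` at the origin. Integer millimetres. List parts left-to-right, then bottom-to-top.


cube([40, 40, 2120]);
translate([40, 0, 400]) cube([60, 40, 40]);
translate([40, 0, 800]) cube([60, 40, 40]);
translate([40, 0, 1200]) cube([60, 40, 40]);
translate([40, 0, 1600]) cube([60, 40, 40]);
translate([100, 0, 0]) cube([40, 40, 2120]);


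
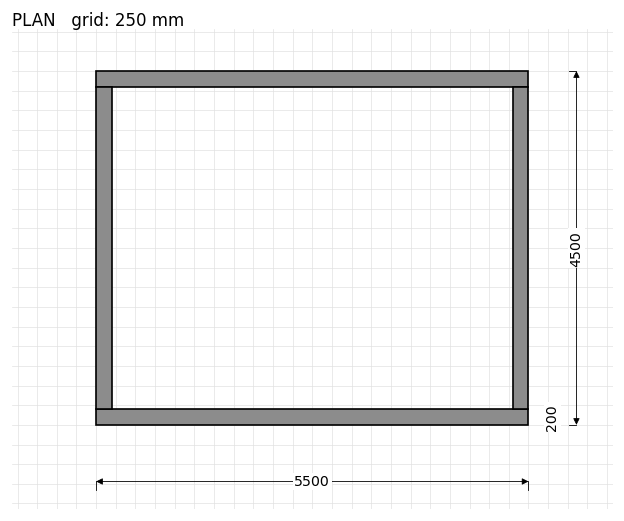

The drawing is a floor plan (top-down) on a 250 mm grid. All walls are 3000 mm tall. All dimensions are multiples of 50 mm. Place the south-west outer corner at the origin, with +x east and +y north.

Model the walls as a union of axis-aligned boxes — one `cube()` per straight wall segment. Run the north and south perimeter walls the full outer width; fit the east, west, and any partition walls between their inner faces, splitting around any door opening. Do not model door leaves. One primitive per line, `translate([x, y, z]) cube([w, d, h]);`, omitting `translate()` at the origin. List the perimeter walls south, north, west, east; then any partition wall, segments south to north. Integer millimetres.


cube([5500, 200, 3000]);
translate([0, 4300, 0]) cube([5500, 200, 3000]);
translate([0, 200, 0]) cube([200, 4100, 3000]);
translate([5300, 200, 0]) cube([200, 4100, 3000]);


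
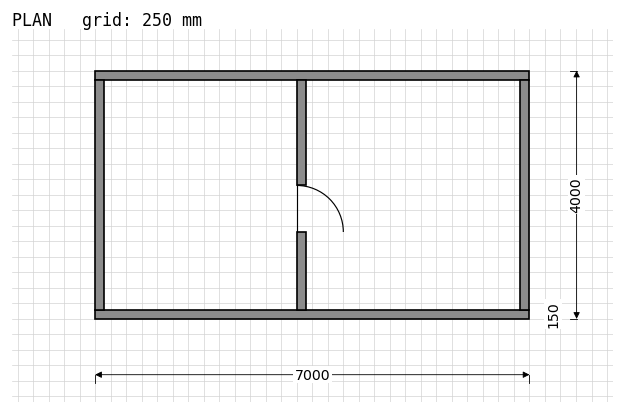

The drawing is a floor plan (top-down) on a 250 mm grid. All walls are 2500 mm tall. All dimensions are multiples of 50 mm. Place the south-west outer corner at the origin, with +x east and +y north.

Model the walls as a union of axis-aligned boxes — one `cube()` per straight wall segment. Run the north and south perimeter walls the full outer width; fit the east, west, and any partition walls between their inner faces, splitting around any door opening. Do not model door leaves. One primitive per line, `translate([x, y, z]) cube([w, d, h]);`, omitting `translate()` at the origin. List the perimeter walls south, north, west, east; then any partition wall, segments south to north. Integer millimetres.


cube([7000, 150, 2500]);
translate([0, 3850, 0]) cube([7000, 150, 2500]);
translate([0, 150, 0]) cube([150, 3700, 2500]);
translate([6850, 150, 0]) cube([150, 3700, 2500]);
translate([3250, 150, 0]) cube([150, 1250, 2500]);
translate([3250, 2150, 0]) cube([150, 1700, 2500]);


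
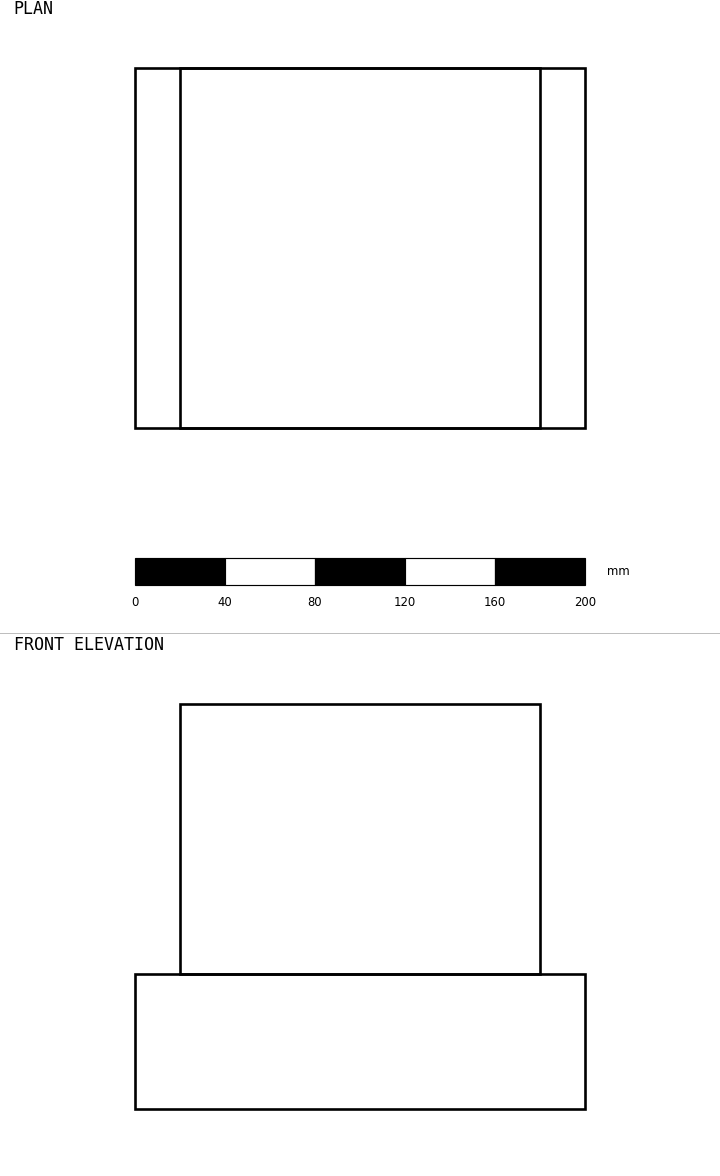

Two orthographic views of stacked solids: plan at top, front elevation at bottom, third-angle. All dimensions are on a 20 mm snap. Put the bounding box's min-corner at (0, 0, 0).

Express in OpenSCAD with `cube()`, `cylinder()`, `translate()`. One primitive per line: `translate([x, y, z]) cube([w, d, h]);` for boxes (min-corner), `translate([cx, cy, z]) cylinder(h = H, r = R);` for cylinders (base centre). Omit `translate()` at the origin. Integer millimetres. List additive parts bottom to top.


cube([200, 160, 60]);
translate([20, 0, 60]) cube([160, 160, 120]);


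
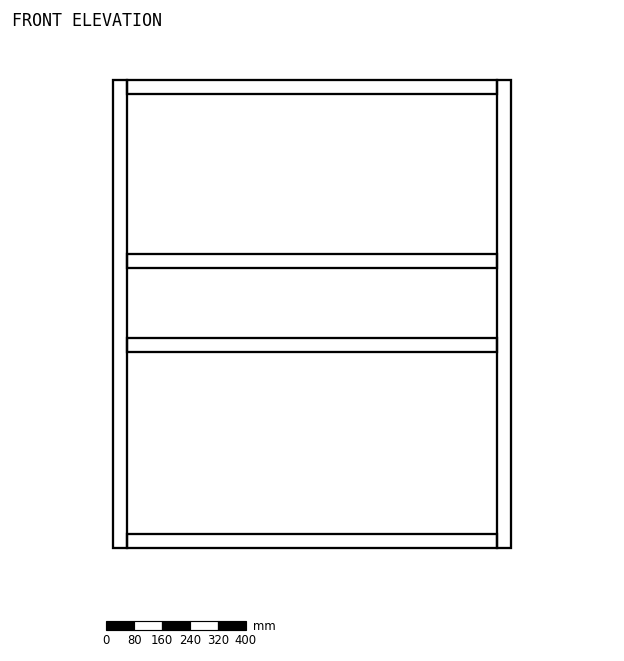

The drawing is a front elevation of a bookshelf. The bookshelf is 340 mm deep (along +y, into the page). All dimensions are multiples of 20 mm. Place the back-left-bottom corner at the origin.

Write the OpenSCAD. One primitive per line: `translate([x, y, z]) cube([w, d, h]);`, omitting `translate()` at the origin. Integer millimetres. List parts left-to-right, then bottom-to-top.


cube([40, 340, 1340]);
translate([40, 0, 0]) cube([1060, 340, 40]);
translate([40, 0, 560]) cube([1060, 340, 40]);
translate([40, 0, 800]) cube([1060, 340, 40]);
translate([40, 0, 1300]) cube([1060, 340, 40]);
translate([1100, 0, 0]) cube([40, 340, 1340]);
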